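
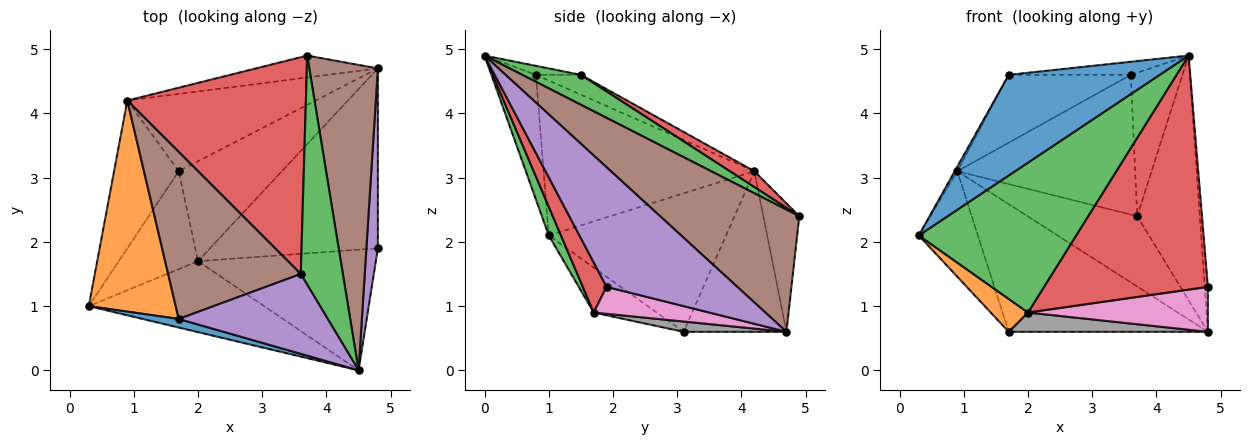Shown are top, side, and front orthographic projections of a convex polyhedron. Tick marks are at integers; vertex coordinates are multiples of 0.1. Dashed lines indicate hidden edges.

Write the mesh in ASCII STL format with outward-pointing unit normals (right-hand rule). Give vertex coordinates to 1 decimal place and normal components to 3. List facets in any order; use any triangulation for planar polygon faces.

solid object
 facet normal -0.867 0.289 -0.405
  outer loop
   vertex 0.9 4.2 3.1
   vertex 1.7 3.1 0.6
   vertex 0.3 1.0 2.1
  endloop
 endfacet
 facet normal -0.474 -0.280 -0.835
  outer loop
   vertex 2.0 1.7 0.9
   vertex 0.3 1.0 2.1
   vertex 1.7 3.1 0.6
  endloop
 endfacet
 facet normal 0.070 -0.902 -0.427
  outer loop
   vertex 2.0 1.7 0.9
   vertex 4.5 0.0 4.9
   vertex 0.3 1.0 2.1
  endloop
 endfacet
 facet normal 0.128 -0.881 -0.455
  outer loop
   vertex 2.0 1.7 0.9
   vertex 4.8 1.9 1.3
   vertex 4.5 0.0 4.9
  endloop
 endfacet
 facet normal 0.995 0.024 0.096
  outer loop
   vertex 4.8 4.7 0.6
   vertex 4.5 0.0 4.9
   vertex 4.8 1.9 1.3
  endloop
 endfacet
 facet normal 0.812 0.365 0.456
  outer loop
   vertex 4.8 4.7 0.6
   vertex 3.7 4.9 2.4
   vertex 4.5 0.0 4.9
  endloop
 endfacet
 facet normal 0.154 -0.240 -0.959
  outer loop
   vertex 4.8 4.7 0.6
   vertex 4.8 1.9 1.3
   vertex 2.0 1.7 0.9
  endloop
 endfacet
 facet normal 0.097 -0.189 -0.977
  outer loop
   vertex 4.8 4.7 0.6
   vertex 2.0 1.7 0.9
   vertex 1.7 3.1 0.6
  endloop
 endfacet
 facet normal -0.299 0.911 -0.284
  outer loop
   vertex 4.8 4.7 0.6
   vertex 0.9 4.2 3.1
   vertex 3.7 4.9 2.4
  endloop
 endfacet
 facet normal -0.404 0.783 -0.474
  outer loop
   vertex 4.8 4.7 0.6
   vertex 1.7 3.1 0.6
   vertex 0.9 4.2 3.1
  endloop
 endfacet
 facet normal -0.282 -0.956 0.081
  outer loop
   vertex 1.7 0.8 4.6
   vertex 0.3 1.0 2.1
   vertex 4.5 0.0 4.9
  endloop
 endfacet
 facet normal -0.872 0.011 0.489
  outer loop
   vertex 1.7 0.8 4.6
   vertex 0.9 4.2 3.1
   vertex 0.3 1.0 2.1
  endloop
 endfacet
 facet normal 0.516 0.455 0.726
  outer loop
   vertex 3.6 1.5 4.6
   vertex 4.5 0.0 4.9
   vertex 3.7 4.9 2.4
  endloop
 endfacet
 facet normal 0.075 0.540 0.838
  outer loop
   vertex 3.6 1.5 4.6
   vertex 3.7 4.9 2.4
   vertex 0.9 4.2 3.1
  endloop
 endfacet
 facet normal -0.059 0.161 0.985
  outer loop
   vertex 3.6 1.5 4.6
   vertex 1.7 0.8 4.6
   vertex 4.5 0.0 4.9
  endloop
 endfacet
 facet normal -0.137 0.373 0.918
  outer loop
   vertex 3.6 1.5 4.6
   vertex 0.9 4.2 3.1
   vertex 1.7 0.8 4.6
  endloop
 endfacet
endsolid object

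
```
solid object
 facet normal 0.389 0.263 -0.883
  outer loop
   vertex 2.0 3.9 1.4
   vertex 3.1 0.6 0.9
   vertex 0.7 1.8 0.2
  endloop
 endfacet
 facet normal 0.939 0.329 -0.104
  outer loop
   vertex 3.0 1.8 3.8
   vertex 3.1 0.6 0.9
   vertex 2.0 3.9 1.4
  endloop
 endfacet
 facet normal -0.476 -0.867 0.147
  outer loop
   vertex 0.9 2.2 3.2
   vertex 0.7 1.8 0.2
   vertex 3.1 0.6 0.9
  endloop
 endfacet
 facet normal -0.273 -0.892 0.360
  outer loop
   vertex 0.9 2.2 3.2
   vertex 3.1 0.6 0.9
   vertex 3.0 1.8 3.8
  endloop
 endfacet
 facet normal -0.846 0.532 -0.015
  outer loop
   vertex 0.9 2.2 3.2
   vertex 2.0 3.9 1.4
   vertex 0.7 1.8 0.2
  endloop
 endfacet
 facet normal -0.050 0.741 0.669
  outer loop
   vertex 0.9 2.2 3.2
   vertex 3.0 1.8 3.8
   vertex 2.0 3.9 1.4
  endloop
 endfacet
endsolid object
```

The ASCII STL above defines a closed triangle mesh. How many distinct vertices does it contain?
5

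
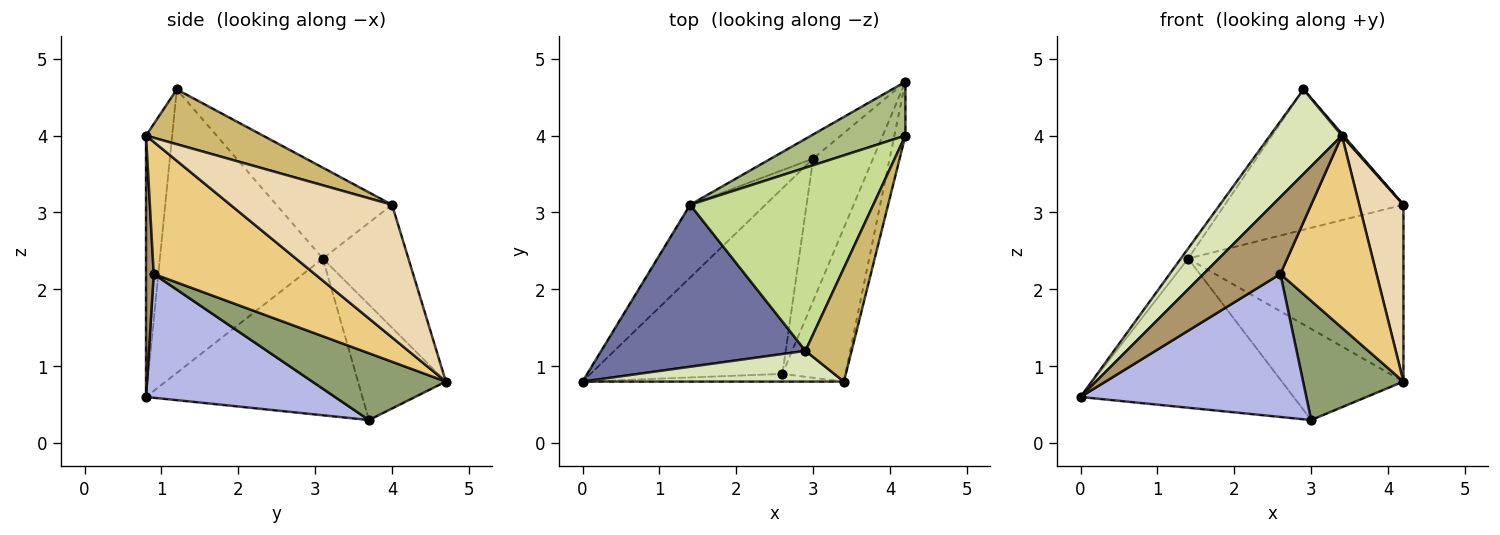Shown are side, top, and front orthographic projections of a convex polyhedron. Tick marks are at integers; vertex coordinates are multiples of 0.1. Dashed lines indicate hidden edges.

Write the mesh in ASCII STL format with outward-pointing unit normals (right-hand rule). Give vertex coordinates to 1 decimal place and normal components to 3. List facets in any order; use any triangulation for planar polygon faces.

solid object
 facet normal -0.811 0.036 0.584
  outer loop
   vertex 1.4 3.1 2.4
   vertex 0.0 0.8 0.6
   vertex 2.9 1.2 4.6
  endloop
 endfacet
 facet normal -0.674 0.664 -0.324
  outer loop
   vertex 1.4 3.1 2.4
   vertex 3.0 3.7 0.3
   vertex 0.0 0.8 0.6
  endloop
 endfacet
 facet normal -0.573 0.792 -0.210
  outer loop
   vertex 1.4 3.1 2.4
   vertex 4.2 4.7 0.8
   vertex 3.0 3.7 0.3
  endloop
 endfacet
 facet normal 0.455 -0.544 -0.705
  outer loop
   vertex 2.6 0.9 2.2
   vertex 0.0 0.8 0.6
   vertex 3.0 3.7 0.3
  endloop
 endfacet
 facet normal 0.650 -0.488 -0.583
  outer loop
   vertex 2.6 0.9 2.2
   vertex 3.0 3.7 0.3
   vertex 4.2 4.7 0.8
  endloop
 endfacet
 facet normal -0.355 0.894 0.272
  outer loop
   vertex 4.2 4.0 3.1
   vertex 4.2 4.7 0.8
   vertex 1.4 3.1 2.4
  endloop
 endfacet
 facet normal -0.367 0.566 0.739
  outer loop
   vertex 4.2 4.0 3.1
   vertex 1.4 3.1 2.4
   vertex 2.9 1.2 4.6
  endloop
 endfacet
 facet normal -0.323 -0.889 0.323
  outer loop
   vertex 3.4 0.8 4.0
   vertex 2.9 1.2 4.6
   vertex 0.0 0.8 0.6
  endloop
 endfacet
 facet normal 0.099 -0.990 -0.099
  outer loop
   vertex 3.4 0.8 4.0
   vertex 0.0 0.8 0.6
   vertex 2.6 0.9 2.2
  endloop
 endfacet
 facet normal 0.765 -0.010 0.644
  outer loop
   vertex 3.4 0.8 4.0
   vertex 4.2 4.0 3.1
   vertex 2.9 1.2 4.6
  endloop
 endfacet
 facet normal 0.794 -0.474 -0.379
  outer loop
   vertex 3.4 0.8 4.0
   vertex 2.6 0.9 2.2
   vertex 4.2 4.7 0.8
  endloop
 endfacet
 facet normal 0.962 -0.263 -0.080
  outer loop
   vertex 3.4 0.8 4.0
   vertex 4.2 4.7 0.8
   vertex 4.2 4.0 3.1
  endloop
 endfacet
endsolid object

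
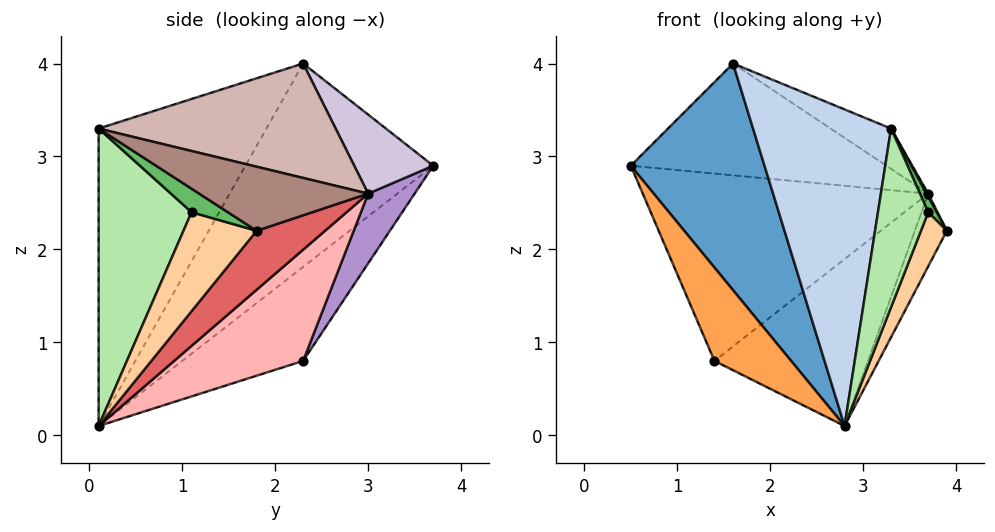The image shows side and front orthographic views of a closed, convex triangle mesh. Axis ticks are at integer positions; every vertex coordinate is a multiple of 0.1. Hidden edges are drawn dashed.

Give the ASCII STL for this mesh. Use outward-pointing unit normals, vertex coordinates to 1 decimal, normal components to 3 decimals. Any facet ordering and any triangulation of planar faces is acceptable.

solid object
 facet normal -0.812 -0.578 0.076
  outer loop
   vertex 1.6 2.3 4.0
   vertex 0.5 3.7 2.9
   vertex 2.8 0.1 0.1
  endloop
 endfacet
 facet normal -0.767 -0.631 0.120
  outer loop
   vertex 1.6 2.3 4.0
   vertex 2.8 0.1 0.1
   vertex 3.3 0.1 3.3
  endloop
 endfacet
 facet normal -0.844 -0.536 -0.005
  outer loop
   vertex 1.4 2.3 0.8
   vertex 2.8 0.1 0.1
   vertex 0.5 3.7 2.9
  endloop
 endfacet
 facet normal 0.920 -0.325 -0.219
  outer loop
   vertex 3.7 1.1 2.4
   vertex 2.8 0.1 0.1
   vertex 3.9 1.8 2.2
  endloop
 endfacet
 facet normal 0.958 -0.223 0.178
  outer loop
   vertex 3.7 1.1 2.4
   vertex 3.9 1.8 2.2
   vertex 3.3 0.1 3.3
  endloop
 endfacet
 facet normal 0.871 -0.471 -0.136
  outer loop
   vertex 3.7 1.1 2.4
   vertex 3.3 0.1 3.3
   vertex 2.8 0.1 0.1
  endloop
 endfacet
 facet normal 0.701 0.328 -0.633
  outer loop
   vertex 3.7 3.0 2.6
   vertex 3.9 1.8 2.2
   vertex 2.8 0.1 0.1
  endloop
 endfacet
 facet normal 0.428 0.510 -0.746
  outer loop
   vertex 3.7 3.0 2.6
   vertex 2.8 0.1 0.1
   vertex 1.4 2.3 0.8
  endloop
 endfacet
 facet normal 0.138 0.850 -0.508
  outer loop
   vertex 3.7 3.0 2.6
   vertex 1.4 2.3 0.8
   vertex 0.5 3.7 2.9
  endloop
 endfacet
 facet normal 0.217 0.703 0.677
  outer loop
   vertex 3.7 3.0 2.6
   vertex 0.5 3.7 2.9
   vertex 1.6 2.3 4.0
  endloop
 endfacet
 facet normal 0.884 -0.009 0.468
  outer loop
   vertex 3.7 3.0 2.6
   vertex 3.3 0.1 3.3
   vertex 3.9 1.8 2.2
  endloop
 endfacet
 facet normal 0.519 0.132 0.845
  outer loop
   vertex 3.7 3.0 2.6
   vertex 1.6 2.3 4.0
   vertex 3.3 0.1 3.3
  endloop
 endfacet
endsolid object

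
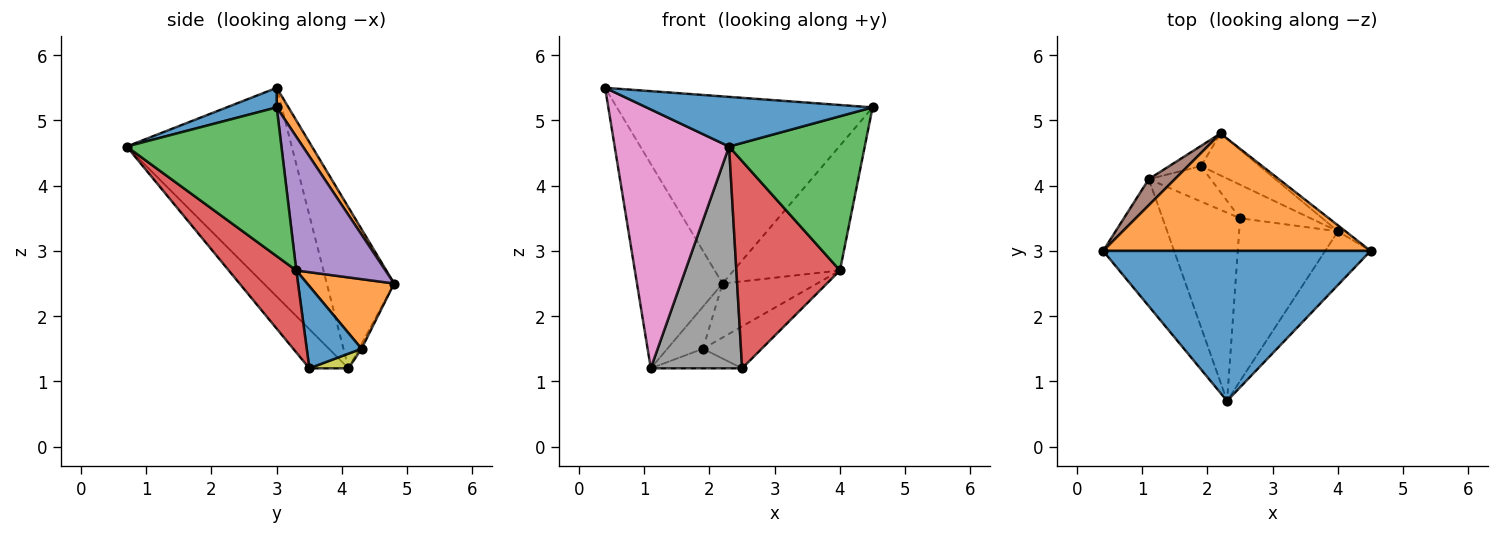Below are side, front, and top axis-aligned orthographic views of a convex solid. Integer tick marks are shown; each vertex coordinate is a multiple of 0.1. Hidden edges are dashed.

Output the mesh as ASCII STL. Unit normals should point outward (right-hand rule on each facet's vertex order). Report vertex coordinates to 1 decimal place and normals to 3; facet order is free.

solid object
 facet normal 0.069 -0.313 0.947
  outer loop
   vertex 2.3 0.7 4.6
   vertex 4.5 3.0 5.2
   vertex 0.4 3.0 5.5
  endloop
 endfacet
 facet normal 0.039 0.846 0.531
  outer loop
   vertex 2.2 4.8 2.5
   vertex 0.4 3.0 5.5
   vertex 4.5 3.0 5.2
  endloop
 endfacet
 facet normal 0.733 -0.643 -0.224
  outer loop
   vertex 4.0 3.3 2.7
   vertex 4.5 3.0 5.2
   vertex 2.3 0.7 4.6
  endloop
 endfacet
 facet normal 0.456 -0.700 -0.550
  outer loop
   vertex 4.0 3.3 2.7
   vertex 2.3 0.7 4.6
   vertex 2.5 3.5 1.2
  endloop
 endfacet
 facet normal 0.642 0.766 -0.037
  outer loop
   vertex 4.0 3.3 2.7
   vertex 2.2 4.8 2.5
   vertex 4.5 3.0 5.2
  endloop
 endfacet
 facet normal -0.615 0.782 0.100
  outer loop
   vertex 1.1 4.1 1.2
   vertex 0.4 3.0 5.5
   vertex 2.2 4.8 2.5
  endloop
 endfacet
 facet normal -0.792 -0.549 -0.269
  outer loop
   vertex 1.1 4.1 1.2
   vertex 2.3 0.7 4.6
   vertex 0.4 3.0 5.5
  endloop
 endfacet
 facet normal -0.311 -0.725 -0.615
  outer loop
   vertex 1.1 4.1 1.2
   vertex 2.5 3.5 1.2
   vertex 2.3 0.7 4.6
  endloop
 endfacet
 facet normal 0.203 0.474 -0.857
  outer loop
   vertex 1.9 4.3 1.5
   vertex 2.5 3.5 1.2
   vertex 1.1 4.1 1.2
  endloop
 endfacet
 facet normal -0.063 0.900 -0.431
  outer loop
   vertex 1.9 4.3 1.5
   vertex 1.1 4.1 1.2
   vertex 2.2 4.8 2.5
  endloop
 endfacet
 facet normal 0.589 0.631 -0.505
  outer loop
   vertex 1.9 4.3 1.5
   vertex 4.0 3.3 2.7
   vertex 2.5 3.5 1.2
  endloop
 endfacet
 facet normal 0.588 0.639 -0.496
  outer loop
   vertex 1.9 4.3 1.5
   vertex 2.2 4.8 2.5
   vertex 4.0 3.3 2.7
  endloop
 endfacet
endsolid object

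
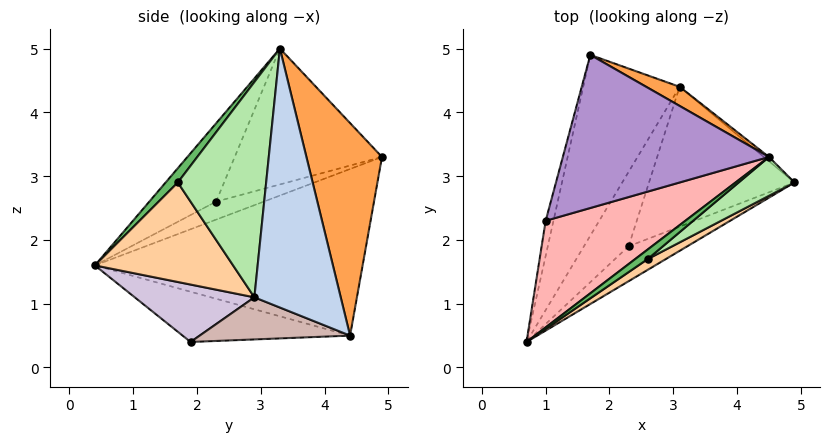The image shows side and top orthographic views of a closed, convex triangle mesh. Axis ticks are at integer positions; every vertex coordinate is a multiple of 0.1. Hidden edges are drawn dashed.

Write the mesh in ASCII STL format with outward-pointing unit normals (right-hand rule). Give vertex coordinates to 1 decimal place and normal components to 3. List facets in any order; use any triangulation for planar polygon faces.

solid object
 facet normal -0.809 0.356 -0.468
  outer loop
   vertex 3.1 4.4 0.5
   vertex 0.7 0.4 1.6
   vertex 1.7 4.9 3.3
  endloop
 endfacet
 facet normal 0.643 0.766 -0.013
  outer loop
   vertex 3.1 4.4 0.5
   vertex 4.5 3.3 5.0
   vertex 4.9 2.9 1.1
  endloop
 endfacet
 facet normal 0.461 0.884 0.073
  outer loop
   vertex 3.1 4.4 0.5
   vertex 1.7 4.9 3.3
   vertex 4.5 3.3 5.0
  endloop
 endfacet
 facet normal 0.517 -0.851 0.094
  outer loop
   vertex 2.6 1.7 2.9
   vertex 0.7 0.4 1.6
   vertex 4.9 2.9 1.1
  endloop
 endfacet
 facet normal 0.372 -0.869 0.326
  outer loop
   vertex 2.6 1.7 2.9
   vertex 4.5 3.3 5.0
   vertex 0.7 0.4 1.6
  endloop
 endfacet
 facet normal 0.542 -0.828 0.141
  outer loop
   vertex 2.6 1.7 2.9
   vertex 4.9 2.9 1.1
   vertex 4.5 3.3 5.0
  endloop
 endfacet
 facet normal -0.865 0.334 -0.375
  outer loop
   vertex 1.0 2.3 2.6
   vertex 1.7 4.9 3.3
   vertex 0.7 0.4 1.6
  endloop
 endfacet
 facet normal -0.457 -0.357 0.815
  outer loop
   vertex 1.0 2.3 2.6
   vertex 0.7 0.4 1.6
   vertex 4.5 3.3 5.0
  endloop
 endfacet
 facet normal -0.549 -0.076 0.832
  outer loop
   vertex 1.0 2.3 2.6
   vertex 4.5 3.3 5.0
   vertex 1.7 4.9 3.3
  endloop
 endfacet
 facet normal 0.423 -0.797 -0.432
  outer loop
   vertex 2.3 1.9 0.4
   vertex 4.9 2.9 1.1
   vertex 0.7 0.4 1.6
  endloop
 endfacet
 facet normal -0.722 0.257 -0.642
  outer loop
   vertex 2.3 1.9 0.4
   vertex 0.7 0.4 1.6
   vertex 3.1 4.4 0.5
  endloop
 endfacet
 facet normal 0.278 -0.050 -0.959
  outer loop
   vertex 2.3 1.9 0.4
   vertex 3.1 4.4 0.5
   vertex 4.9 2.9 1.1
  endloop
 endfacet
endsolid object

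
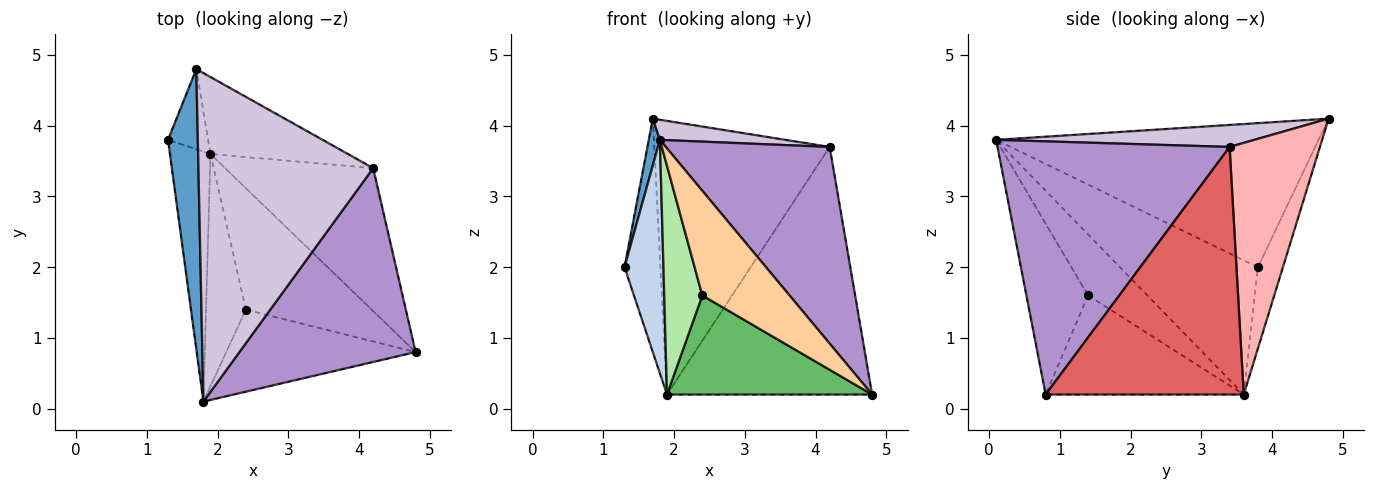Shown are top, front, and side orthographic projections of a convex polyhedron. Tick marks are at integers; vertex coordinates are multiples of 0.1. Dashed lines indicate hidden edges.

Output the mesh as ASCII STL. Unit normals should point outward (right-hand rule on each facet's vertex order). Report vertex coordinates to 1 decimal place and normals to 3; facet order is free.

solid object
 facet normal -0.979 -0.034 0.202
  outer loop
   vertex 1.7 4.8 4.1
   vertex 1.3 3.8 2.0
   vertex 1.8 0.1 3.8
  endloop
 endfacet
 facet normal -0.924 -0.261 -0.279
  outer loop
   vertex 1.9 3.6 0.2
   vertex 1.8 0.1 3.8
   vertex 1.3 3.8 2.0
  endloop
 endfacet
 facet normal -0.550 0.790 -0.271
  outer loop
   vertex 1.9 3.6 0.2
   vertex 1.3 3.8 2.0
   vertex 1.7 4.8 4.1
  endloop
 endfacet
 facet normal -0.486 -0.688 -0.539
  outer loop
   vertex 2.4 1.4 1.6
   vertex 4.8 0.8 0.2
   vertex 1.8 0.1 3.8
  endloop
 endfacet
 facet normal -0.521 -0.539 -0.662
  outer loop
   vertex 2.4 1.4 1.6
   vertex 1.9 3.6 0.2
   vertex 4.8 0.8 0.2
  endloop
 endfacet
 facet normal -0.738 -0.474 -0.481
  outer loop
   vertex 2.4 1.4 1.6
   vertex 1.8 0.1 3.8
   vertex 1.9 3.6 0.2
  endloop
 endfacet
 facet normal 0.641 0.664 -0.384
  outer loop
   vertex 4.2 3.4 3.7
   vertex 4.8 0.8 0.2
   vertex 1.9 3.6 0.2
  endloop
 endfacet
 facet normal 0.444 0.862 -0.243
  outer loop
   vertex 4.2 3.4 3.7
   vertex 1.9 3.6 0.2
   vertex 1.7 4.8 4.1
  endloop
 endfacet
 facet normal 0.710 -0.501 0.494
  outer loop
   vertex 4.2 3.4 3.7
   vertex 1.8 0.1 3.8
   vertex 4.8 0.8 0.2
  endloop
 endfacet
 facet normal 0.125 -0.061 0.990
  outer loop
   vertex 4.2 3.4 3.7
   vertex 1.7 4.8 4.1
   vertex 1.8 0.1 3.8
  endloop
 endfacet
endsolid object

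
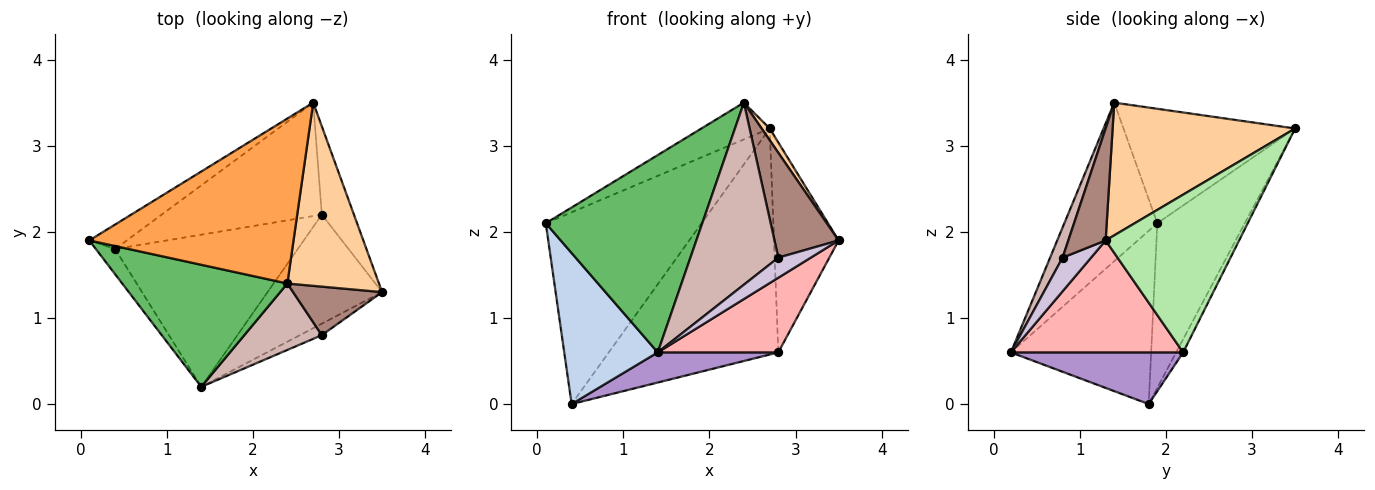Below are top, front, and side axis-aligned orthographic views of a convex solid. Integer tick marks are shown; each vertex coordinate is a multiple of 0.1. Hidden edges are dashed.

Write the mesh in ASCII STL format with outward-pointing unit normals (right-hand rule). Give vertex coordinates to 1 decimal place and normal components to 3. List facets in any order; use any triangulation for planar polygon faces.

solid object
 facet normal -0.486 0.867 -0.111
  outer loop
   vertex 0.4 1.8 0.0
   vertex 0.1 1.9 2.1
   vertex 2.7 3.5 3.2
  endloop
 endfacet
 facet normal -0.829 -0.552 -0.092
  outer loop
   vertex 1.4 0.2 0.6
   vertex 0.1 1.9 2.1
   vertex 0.4 1.8 0.0
  endloop
 endfacet
 facet normal -0.480 0.191 0.856
  outer loop
   vertex 2.4 1.4 3.5
   vertex 2.7 3.5 3.2
   vertex 0.1 1.9 2.1
  endloop
 endfacet
 facet normal 0.822 -0.036 0.568
  outer loop
   vertex 2.4 1.4 3.5
   vertex 3.5 1.3 1.9
   vertex 2.7 3.5 3.2
  endloop
 endfacet
 facet normal -0.451 -0.759 0.470
  outer loop
   vertex 2.4 1.4 3.5
   vertex 0.1 1.9 2.1
   vertex 1.4 0.2 0.6
  endloop
 endfacet
 facet normal 0.885 0.428 -0.180
  outer loop
   vertex 2.8 2.2 0.6
   vertex 2.7 3.5 3.2
   vertex 3.5 1.3 1.9
  endloop
 endfacet
 facet normal -0.037 0.893 -0.448
  outer loop
   vertex 2.8 2.2 0.6
   vertex 0.4 1.8 0.0
   vertex 2.7 3.5 3.2
  endloop
 endfacet
 facet normal 0.628 -0.440 -0.642
  outer loop
   vertex 2.8 2.2 0.6
   vertex 3.5 1.3 1.9
   vertex 1.4 0.2 0.6
  endloop
 endfacet
 facet normal 0.268 -0.187 -0.945
  outer loop
   vertex 2.8 2.2 0.6
   vertex 1.4 0.2 0.6
   vertex 0.4 1.8 0.0
  endloop
 endfacet
 facet normal 0.606 -0.691 -0.395
  outer loop
   vertex 2.8 0.8 1.7
   vertex 1.4 0.2 0.6
   vertex 3.5 1.3 1.9
  endloop
 endfacet
 facet normal 0.467 -0.802 0.371
  outer loop
   vertex 2.8 0.8 1.7
   vertex 3.5 1.3 1.9
   vertex 2.4 1.4 3.5
  endloop
 endfacet
 facet normal 0.132 -0.931 0.340
  outer loop
   vertex 2.8 0.8 1.7
   vertex 2.4 1.4 3.5
   vertex 1.4 0.2 0.6
  endloop
 endfacet
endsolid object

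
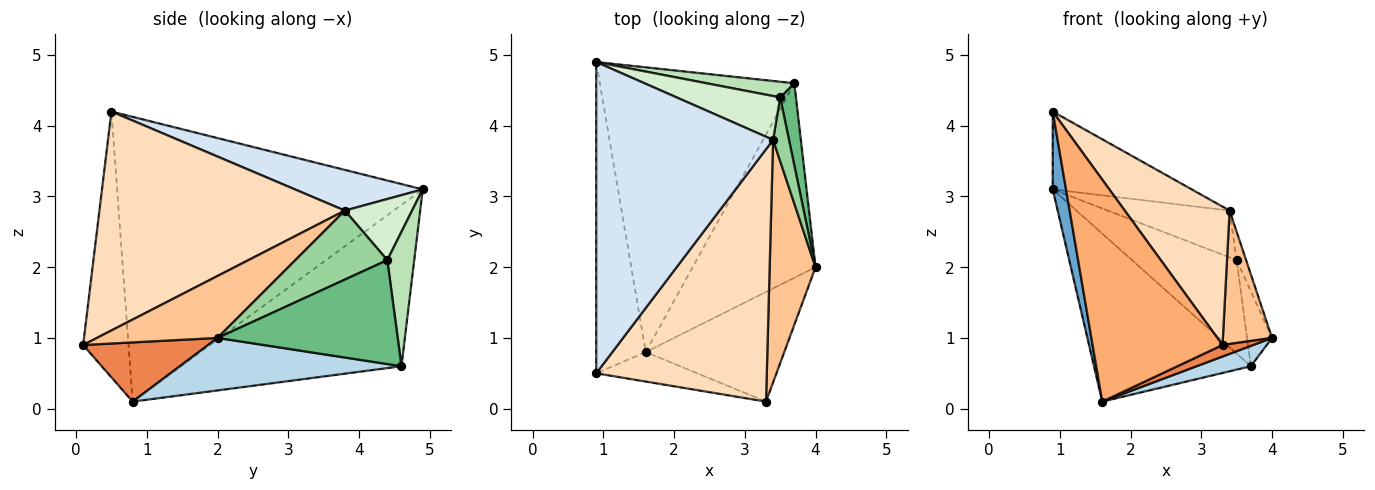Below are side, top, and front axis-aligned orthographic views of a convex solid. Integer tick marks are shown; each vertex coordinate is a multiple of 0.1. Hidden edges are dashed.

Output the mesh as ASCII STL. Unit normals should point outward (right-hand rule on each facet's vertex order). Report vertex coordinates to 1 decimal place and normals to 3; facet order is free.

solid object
 facet normal -0.984 -0.043 -0.171
  outer loop
   vertex 1.6 0.8 0.1
   vertex 0.9 0.5 4.2
   vertex 0.9 4.9 3.1
  endloop
 endfacet
 facet normal -0.581 0.413 -0.701
  outer loop
   vertex 3.7 4.6 0.6
   vertex 1.6 0.8 0.1
   vertex 0.9 4.9 3.1
  endloop
 endfacet
 facet normal 0.391 -0.096 -0.915
  outer loop
   vertex 3.7 4.6 0.6
   vertex 4.0 2.0 1.0
   vertex 1.6 0.8 0.1
  endloop
 endfacet
 facet normal 0.218 0.237 0.947
  outer loop
   vertex 3.4 3.8 2.8
   vertex 0.9 4.9 3.1
   vertex 0.9 0.5 4.2
  endloop
 endfacet
 facet normal 0.391 -0.096 -0.915
  outer loop
   vertex 3.3 0.1 0.9
   vertex 1.6 0.8 0.1
   vertex 4.0 2.0 1.0
  endloop
 endfacet
 facet normal -0.327 -0.937 -0.124
  outer loop
   vertex 3.3 0.1 0.9
   vertex 0.9 0.5 4.2
   vertex 1.6 0.8 0.1
  endloop
 endfacet
 facet normal 0.764 -0.311 0.566
  outer loop
   vertex 3.3 0.1 0.9
   vertex 4.0 2.0 1.0
   vertex 3.4 3.8 2.8
  endloop
 endfacet
 facet normal 0.748 -0.319 0.582
  outer loop
   vertex 3.3 0.1 0.9
   vertex 3.4 3.8 2.8
   vertex 0.9 0.5 4.2
  endloop
 endfacet
 facet normal 0.979 0.136 0.149
  outer loop
   vertex 3.5 4.4 2.1
   vertex 4.0 2.0 1.0
   vertex 3.7 4.6 0.6
  endloop
 endfacet
 facet normal 0.970 0.099 0.224
  outer loop
   vertex 3.5 4.4 2.1
   vertex 3.4 3.8 2.8
   vertex 4.0 2.0 1.0
  endloop
 endfacet
 facet normal 0.245 0.956 0.160
  outer loop
   vertex 3.5 4.4 2.1
   vertex 3.7 4.6 0.6
   vertex 0.9 4.9 3.1
  endloop
 endfacet
 facet normal 0.374 0.677 0.634
  outer loop
   vertex 3.5 4.4 2.1
   vertex 0.9 4.9 3.1
   vertex 3.4 3.8 2.8
  endloop
 endfacet
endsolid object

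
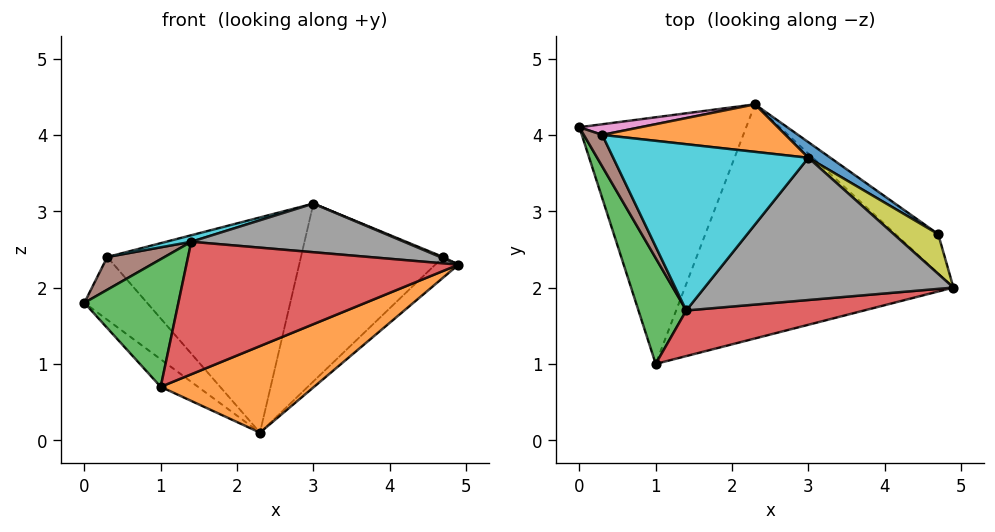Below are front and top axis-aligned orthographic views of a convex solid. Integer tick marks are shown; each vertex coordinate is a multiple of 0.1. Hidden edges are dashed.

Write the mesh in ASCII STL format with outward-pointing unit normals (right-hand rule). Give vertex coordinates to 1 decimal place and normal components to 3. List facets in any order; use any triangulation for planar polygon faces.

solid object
 facet normal -0.600 0.089 -0.795
  outer loop
   vertex 2.3 4.4 0.1
   vertex 1.0 1.0 0.7
   vertex 0.0 4.1 1.8
  endloop
 endfacet
 facet normal 0.428 -0.313 -0.848
  outer loop
   vertex 2.3 4.4 0.1
   vertex 4.9 2.0 2.3
   vertex 1.0 1.0 0.7
  endloop
 endfacet
 facet normal -0.860 -0.393 0.326
  outer loop
   vertex 1.4 1.7 2.6
   vertex 0.0 4.1 1.8
   vertex 1.0 1.0 0.7
  endloop
 endfacet
 facet normal 0.108 -0.940 0.324
  outer loop
   vertex 1.4 1.7 2.6
   vertex 1.0 1.0 0.7
   vertex 4.9 2.0 2.3
  endloop
 endfacet
 facet normal 0.762 0.300 -0.574
  outer loop
   vertex 4.7 2.7 2.4
   vertex 4.9 2.0 2.3
   vertex 2.3 4.4 0.1
  endloop
 endfacet
 facet normal -0.852 -0.376 0.363
  outer loop
   vertex 0.3 4.0 2.4
   vertex 0.0 4.1 1.8
   vertex 1.4 1.7 2.6
  endloop
 endfacet
 facet normal -0.005 0.986 0.167
  outer loop
   vertex 0.3 4.0 2.4
   vertex 2.3 4.4 0.1
   vertex 0.0 4.1 1.8
  endloop
 endfacet
 facet normal 0.108 -0.322 0.941
  outer loop
   vertex 3.0 3.7 3.1
   vertex 1.4 1.7 2.6
   vertex 4.9 2.0 2.3
  endloop
 endfacet
 facet normal 0.366 -0.028 0.930
  outer loop
   vertex 3.0 3.7 3.1
   vertex 4.9 2.0 2.3
   vertex 4.7 2.7 2.4
  endloop
 endfacet
 facet normal -0.255 -0.038 0.966
  outer loop
   vertex 3.0 3.7 3.1
   vertex 0.3 4.0 2.4
   vertex 1.4 1.7 2.6
  endloop
 endfacet
 facet normal 0.528 0.846 0.074
  outer loop
   vertex 3.0 3.7 3.1
   vertex 4.7 2.7 2.4
   vertex 2.3 4.4 0.1
  endloop
 endfacet
 facet normal 0.053 0.975 0.215
  outer loop
   vertex 3.0 3.7 3.1
   vertex 2.3 4.4 0.1
   vertex 0.3 4.0 2.4
  endloop
 endfacet
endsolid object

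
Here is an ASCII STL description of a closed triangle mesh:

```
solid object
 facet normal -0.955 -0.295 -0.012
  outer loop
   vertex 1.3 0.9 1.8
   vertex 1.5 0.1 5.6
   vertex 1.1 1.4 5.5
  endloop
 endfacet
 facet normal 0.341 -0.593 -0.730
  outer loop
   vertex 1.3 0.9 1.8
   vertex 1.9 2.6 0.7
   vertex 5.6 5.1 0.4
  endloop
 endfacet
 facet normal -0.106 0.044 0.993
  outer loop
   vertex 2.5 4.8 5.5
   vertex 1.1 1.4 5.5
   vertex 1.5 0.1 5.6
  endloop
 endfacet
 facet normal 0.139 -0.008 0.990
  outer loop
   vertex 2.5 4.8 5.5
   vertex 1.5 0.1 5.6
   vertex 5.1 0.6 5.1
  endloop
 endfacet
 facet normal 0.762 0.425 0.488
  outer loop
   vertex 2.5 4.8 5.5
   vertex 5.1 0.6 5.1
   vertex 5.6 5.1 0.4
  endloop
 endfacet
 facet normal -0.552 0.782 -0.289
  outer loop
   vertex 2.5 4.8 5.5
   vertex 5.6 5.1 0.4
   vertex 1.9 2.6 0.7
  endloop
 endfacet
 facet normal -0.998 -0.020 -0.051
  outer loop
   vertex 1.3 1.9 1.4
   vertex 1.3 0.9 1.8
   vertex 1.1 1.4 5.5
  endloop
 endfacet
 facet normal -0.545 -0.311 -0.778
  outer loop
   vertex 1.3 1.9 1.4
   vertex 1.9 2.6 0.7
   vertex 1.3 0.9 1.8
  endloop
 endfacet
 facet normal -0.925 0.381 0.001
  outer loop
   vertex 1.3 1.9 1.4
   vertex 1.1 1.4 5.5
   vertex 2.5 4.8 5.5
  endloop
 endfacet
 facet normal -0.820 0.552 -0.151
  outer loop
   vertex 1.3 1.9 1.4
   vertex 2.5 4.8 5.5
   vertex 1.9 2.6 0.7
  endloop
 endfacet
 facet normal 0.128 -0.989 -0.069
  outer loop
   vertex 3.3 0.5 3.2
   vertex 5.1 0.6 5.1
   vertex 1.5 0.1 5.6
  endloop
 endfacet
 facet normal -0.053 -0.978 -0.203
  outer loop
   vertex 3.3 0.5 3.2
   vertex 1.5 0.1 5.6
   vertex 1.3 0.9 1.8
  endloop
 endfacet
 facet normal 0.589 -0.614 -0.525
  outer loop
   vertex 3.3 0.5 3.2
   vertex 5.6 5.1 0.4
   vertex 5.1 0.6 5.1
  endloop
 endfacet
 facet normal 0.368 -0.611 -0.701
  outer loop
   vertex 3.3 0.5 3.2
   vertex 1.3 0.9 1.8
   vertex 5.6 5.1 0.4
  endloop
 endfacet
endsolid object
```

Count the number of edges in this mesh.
21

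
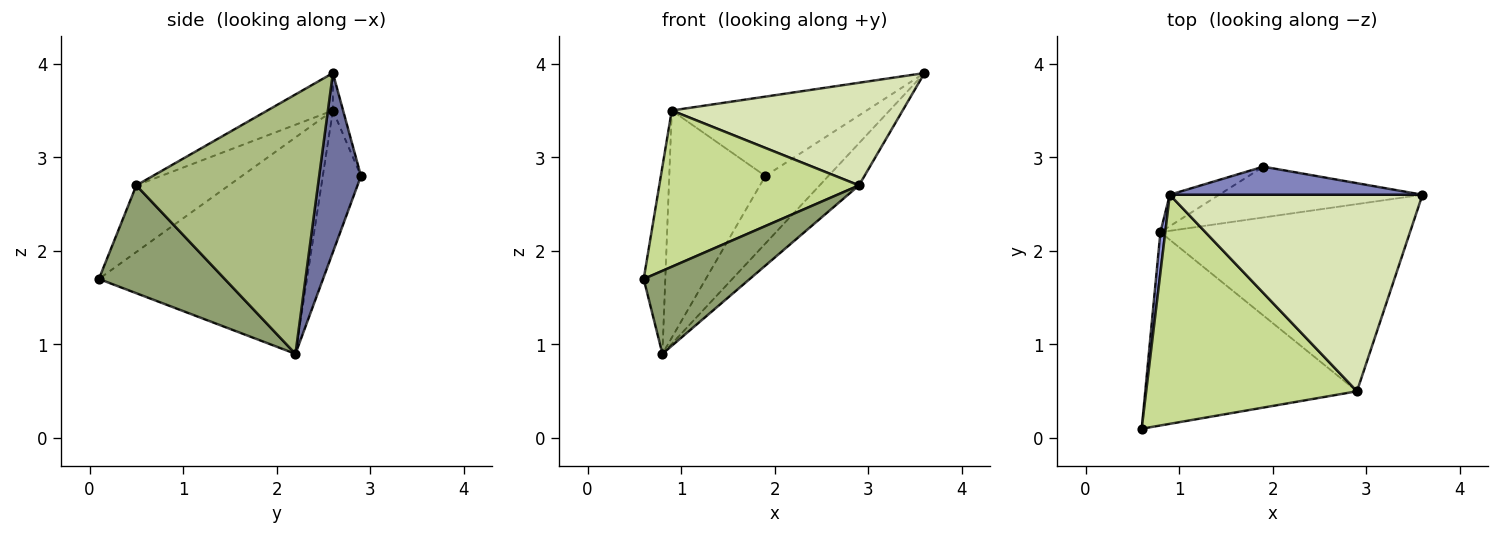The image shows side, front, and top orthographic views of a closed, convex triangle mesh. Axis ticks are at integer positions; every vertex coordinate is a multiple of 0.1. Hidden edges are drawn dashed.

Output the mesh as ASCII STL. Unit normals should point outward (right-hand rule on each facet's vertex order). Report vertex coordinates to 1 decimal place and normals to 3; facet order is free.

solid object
 facet normal 0.468 0.706 -0.531
  outer loop
   vertex 1.9 2.9 2.8
   vertex 3.6 2.6 3.9
   vertex 0.8 2.2 0.9
  endloop
 endfacet
 facet normal -0.049 0.942 0.333
  outer loop
   vertex 0.9 2.6 3.5
   vertex 3.6 2.6 3.9
   vertex 1.9 2.9 2.8
  endloop
 endfacet
 facet normal -0.994 0.103 0.022
  outer loop
   vertex 0.9 2.6 3.5
   vertex 0.8 2.2 0.9
   vertex 0.6 0.1 1.7
  endloop
 endfacet
 facet normal -0.366 0.922 -0.128
  outer loop
   vertex 0.9 2.6 3.5
   vertex 1.9 2.9 2.8
   vertex 0.8 2.2 0.9
  endloop
 endfacet
 facet normal 0.424 -0.357 -0.832
  outer loop
   vertex 2.9 0.5 2.7
   vertex 0.6 0.1 1.7
   vertex 0.8 2.2 0.9
  endloop
 endfacet
 facet normal 0.712 0.154 -0.685
  outer loop
   vertex 2.9 0.5 2.7
   vertex 0.8 2.2 0.9
   vertex 3.6 2.6 3.9
  endloop
 endfacet
 facet normal -0.253 -0.545 0.799
  outer loop
   vertex 2.9 0.5 2.7
   vertex 0.9 2.6 3.5
   vertex 0.6 0.1 1.7
  endloop
 endfacet
 facet normal -0.130 -0.459 0.879
  outer loop
   vertex 2.9 0.5 2.7
   vertex 3.6 2.6 3.9
   vertex 0.9 2.6 3.5
  endloop
 endfacet
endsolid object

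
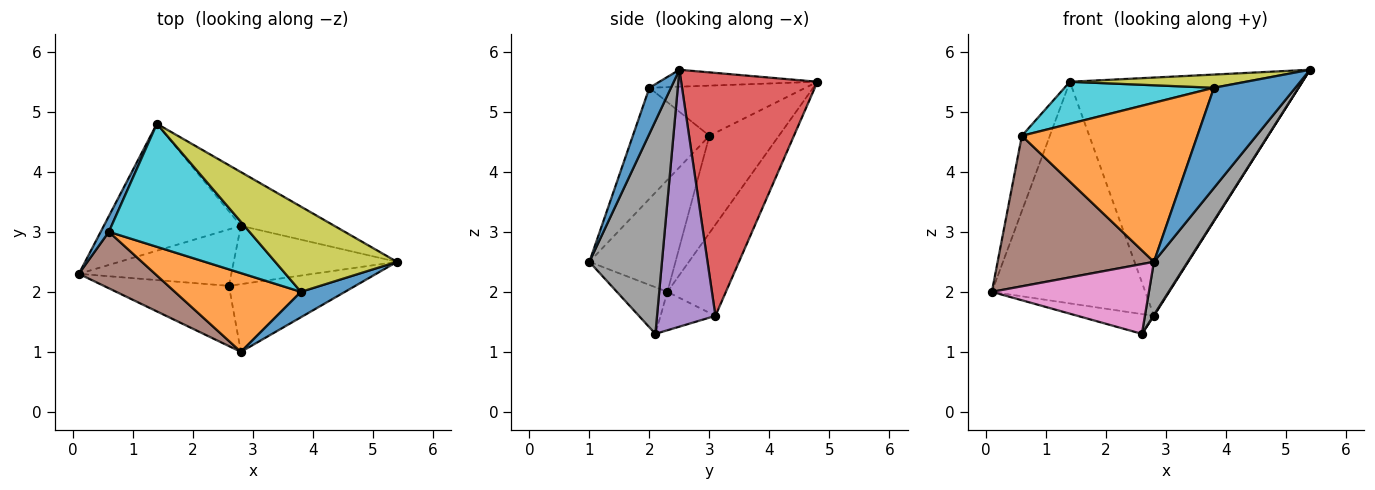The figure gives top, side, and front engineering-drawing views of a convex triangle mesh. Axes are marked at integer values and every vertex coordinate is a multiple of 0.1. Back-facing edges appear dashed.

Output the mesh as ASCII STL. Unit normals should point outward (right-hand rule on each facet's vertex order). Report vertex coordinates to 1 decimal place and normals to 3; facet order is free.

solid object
 facet normal -0.925 0.372 0.078
  outer loop
   vertex 0.6 3.0 4.6
   vertex 1.4 4.8 5.5
   vertex 0.1 2.3 2.0
  endloop
 endfacet
 facet normal -0.314 0.824 -0.472
  outer loop
   vertex 2.8 3.1 1.6
   vertex 0.1 2.3 2.0
   vertex 1.4 4.8 5.5
  endloop
 endfacet
 facet normal -0.231 0.322 -0.918
  outer loop
   vertex 2.8 3.1 1.6
   vertex 2.6 2.1 1.3
   vertex 0.1 2.3 2.0
  endloop
 endfacet
 facet normal 0.496 0.847 -0.191
  outer loop
   vertex 2.8 3.1 1.6
   vertex 1.4 4.8 5.5
   vertex 5.4 2.5 5.7
  endloop
 endfacet
 facet normal 0.844 -0.008 -0.536
  outer loop
   vertex 2.8 3.1 1.6
   vertex 5.4 2.5 5.7
   vertex 2.6 2.1 1.3
  endloop
 endfacet
 facet normal -0.458 -0.832 0.312
  outer loop
   vertex 2.8 1.0 2.5
   vertex 0.6 3.0 4.6
   vertex 0.1 2.3 2.0
  endloop
 endfacet
 facet normal -0.237 -0.736 -0.635
  outer loop
   vertex 2.8 1.0 2.5
   vertex 0.1 2.3 2.0
   vertex 2.6 2.1 1.3
  endloop
 endfacet
 facet normal 0.798 -0.372 -0.474
  outer loop
   vertex 2.8 1.0 2.5
   vertex 2.6 2.1 1.3
   vertex 5.4 2.5 5.7
  endloop
 endfacet
 facet normal -0.136 -0.152 0.979
  outer loop
   vertex 3.8 2.0 5.4
   vertex 5.4 2.5 5.7
   vertex 1.4 4.8 5.5
  endloop
 endfacet
 facet normal -0.320 -0.306 0.897
  outer loop
   vertex 3.8 2.0 5.4
   vertex 1.4 4.8 5.5
   vertex 0.6 3.0 4.6
  endloop
 endfacet
 facet normal 0.249 -0.939 0.238
  outer loop
   vertex 3.8 2.0 5.4
   vertex 2.8 1.0 2.5
   vertex 5.4 2.5 5.7
  endloop
 endfacet
 facet normal -0.364 -0.835 0.413
  outer loop
   vertex 3.8 2.0 5.4
   vertex 0.6 3.0 4.6
   vertex 2.8 1.0 2.5
  endloop
 endfacet
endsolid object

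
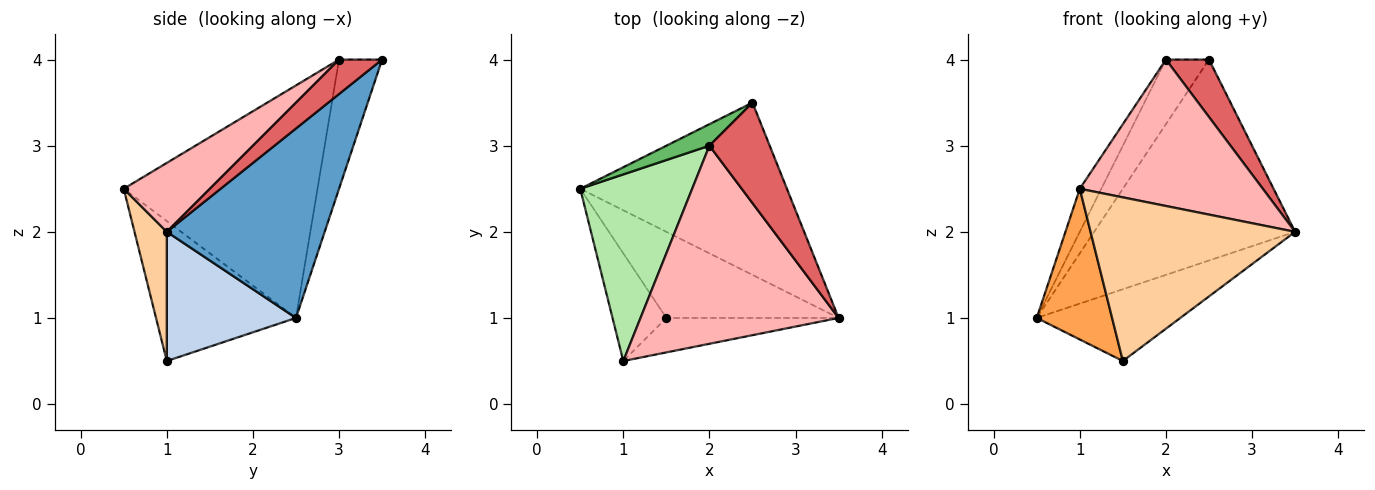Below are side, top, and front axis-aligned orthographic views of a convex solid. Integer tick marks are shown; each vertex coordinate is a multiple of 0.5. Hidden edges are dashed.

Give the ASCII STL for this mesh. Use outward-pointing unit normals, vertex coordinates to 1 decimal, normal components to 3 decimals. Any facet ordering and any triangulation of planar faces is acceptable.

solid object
 facet normal 0.512 0.652 -0.559
  outer loop
   vertex 2.5 3.5 4.0
   vertex 3.5 1.0 2.0
   vertex 0.5 2.5 1.0
  endloop
 endfacet
 facet normal 0.499 0.555 -0.666
  outer loop
   vertex 1.5 1.0 0.5
   vertex 0.5 2.5 1.0
   vertex 3.5 1.0 2.0
  endloop
 endfacet
 facet normal -0.834 -0.449 -0.321
  outer loop
   vertex 1.5 1.0 0.5
   vertex 1.0 0.5 2.5
   vertex 0.5 2.5 1.0
  endloop
 endfacet
 facet normal 0.153 -0.967 -0.204
  outer loop
   vertex 1.5 1.0 0.5
   vertex 3.5 1.0 2.0
   vertex 1.0 0.5 2.5
  endloop
 endfacet
 facet normal -0.688 0.688 0.229
  outer loop
   vertex 2.0 3.0 4.0
   vertex 2.5 3.5 4.0
   vertex 0.5 2.5 1.0
  endloop
 endfacet
 facet normal -0.897 0.100 0.432
  outer loop
   vertex 2.0 3.0 4.0
   vertex 0.5 2.5 1.0
   vertex 1.0 0.5 2.5
  endloop
 endfacet
 facet normal 0.444 -0.444 0.778
  outer loop
   vertex 2.0 3.0 4.0
   vertex 3.5 1.0 2.0
   vertex 2.5 3.5 4.0
  endloop
 endfacet
 facet normal 0.269 -0.572 0.774
  outer loop
   vertex 2.0 3.0 4.0
   vertex 1.0 0.5 2.5
   vertex 3.5 1.0 2.0
  endloop
 endfacet
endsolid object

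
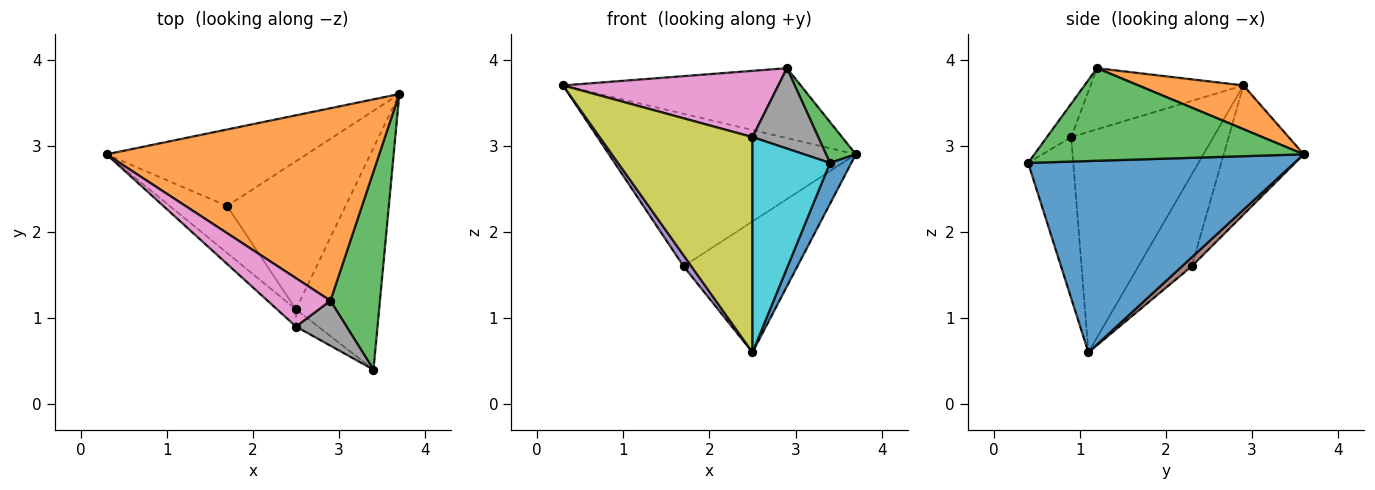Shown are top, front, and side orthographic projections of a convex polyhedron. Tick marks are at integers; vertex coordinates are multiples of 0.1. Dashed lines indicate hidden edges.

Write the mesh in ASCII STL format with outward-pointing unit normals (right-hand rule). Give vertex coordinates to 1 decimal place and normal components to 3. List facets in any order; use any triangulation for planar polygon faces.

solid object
 facet normal 0.915 -0.073 -0.398
  outer loop
   vertex 2.5 1.1 0.6
   vertex 3.7 3.6 2.9
   vertex 3.4 0.4 2.8
  endloop
 endfacet
 facet normal 0.149 0.338 0.929
  outer loop
   vertex 2.9 1.2 3.9
   vertex 3.7 3.6 2.9
   vertex 0.3 2.9 3.7
  endloop
 endfacet
 facet normal 0.878 -0.097 0.469
  outer loop
   vertex 2.9 1.2 3.9
   vertex 3.4 0.4 2.8
   vertex 3.7 3.6 2.9
  endloop
 endfacet
 facet normal -0.278 0.859 -0.431
  outer loop
   vertex 1.7 2.3 1.6
   vertex 0.3 2.9 3.7
   vertex 3.7 3.6 2.9
  endloop
 endfacet
 facet normal -0.842 -0.123 -0.526
  outer loop
   vertex 1.7 2.3 1.6
   vertex 2.5 1.1 0.6
   vertex 0.3 2.9 3.7
  endloop
 endfacet
 facet normal 0.057 0.661 -0.748
  outer loop
   vertex 1.7 2.3 1.6
   vertex 3.7 3.6 2.9
   vertex 2.5 1.1 0.6
  endloop
 endfacet
 facet normal -0.497 -0.701 0.511
  outer loop
   vertex 2.5 0.9 3.1
   vertex 2.9 1.2 3.9
   vertex 0.3 2.9 3.7
  endloop
 endfacet
 facet normal -0.307 -0.831 0.465
  outer loop
   vertex 2.5 0.9 3.1
   vertex 3.4 0.4 2.8
   vertex 2.9 1.2 3.9
  endloop
 endfacet
 facet normal -0.680 -0.731 -0.058
  outer loop
   vertex 2.5 0.9 3.1
   vertex 0.3 2.9 3.7
   vertex 2.5 1.1 0.6
  endloop
 endfacet
 facet normal -0.502 -0.862 -0.069
  outer loop
   vertex 2.5 0.9 3.1
   vertex 2.5 1.1 0.6
   vertex 3.4 0.4 2.8
  endloop
 endfacet
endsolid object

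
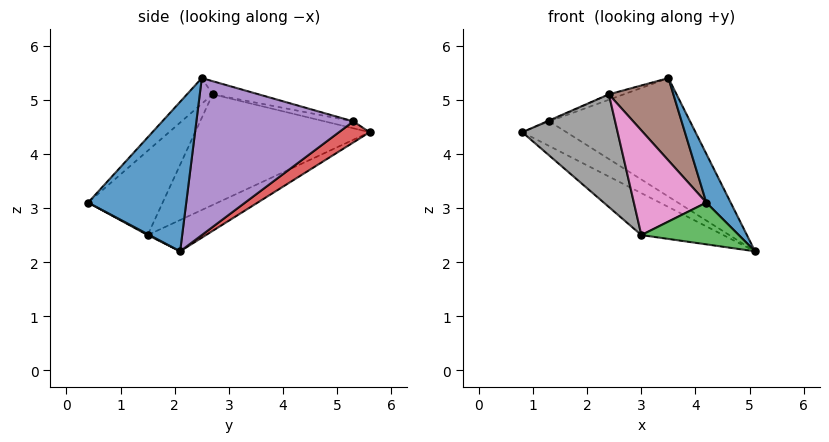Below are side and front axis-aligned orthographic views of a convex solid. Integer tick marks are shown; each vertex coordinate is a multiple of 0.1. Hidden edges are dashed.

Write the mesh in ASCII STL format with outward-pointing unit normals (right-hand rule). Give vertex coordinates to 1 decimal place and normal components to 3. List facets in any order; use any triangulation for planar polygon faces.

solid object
 facet normal 0.863 -0.214 0.458
  outer loop
   vertex 3.5 2.5 5.4
   vertex 4.2 0.4 3.1
   vertex 5.1 2.1 2.2
  endloop
 endfacet
 facet normal -0.221 0.310 -0.925
  outer loop
   vertex 3.0 1.5 2.5
   vertex 0.8 5.6 4.4
   vertex 5.1 2.1 2.2
  endloop
 endfacet
 facet normal 0.009 -0.471 -0.882
  outer loop
   vertex 3.0 1.5 2.5
   vertex 5.1 2.1 2.2
   vertex 4.2 0.4 3.1
  endloop
 endfacet
 facet normal 0.560 0.807 -0.189
  outer loop
   vertex 1.3 5.3 4.6
   vertex 5.1 2.1 2.2
   vertex 0.8 5.6 4.4
  endloop
 endfacet
 facet normal 0.715 0.641 0.277
  outer loop
   vertex 1.3 5.3 4.6
   vertex 3.5 2.5 5.4
   vertex 5.1 2.1 2.2
  endloop
 endfacet
 facet normal -0.298 -0.748 0.593
  outer loop
   vertex 2.4 2.7 5.1
   vertex 4.2 0.4 3.1
   vertex 3.5 2.5 5.4
  endloop
 endfacet
 facet normal -0.708 -0.689 0.154
  outer loop
   vertex 2.4 2.7 5.1
   vertex 3.0 1.5 2.5
   vertex 4.2 0.4 3.1
  endloop
 endfacet
 facet normal -0.877 -0.480 0.019
  outer loop
   vertex 2.4 2.7 5.1
   vertex 0.8 5.6 4.4
   vertex 3.0 1.5 2.5
  endloop
 endfacet
 facet normal -0.356 0.029 0.934
  outer loop
   vertex 2.4 2.7 5.1
   vertex 1.3 5.3 4.6
   vertex 0.8 5.6 4.4
  endloop
 endfacet
 facet normal -0.249 0.080 0.965
  outer loop
   vertex 2.4 2.7 5.1
   vertex 3.5 2.5 5.4
   vertex 1.3 5.3 4.6
  endloop
 endfacet
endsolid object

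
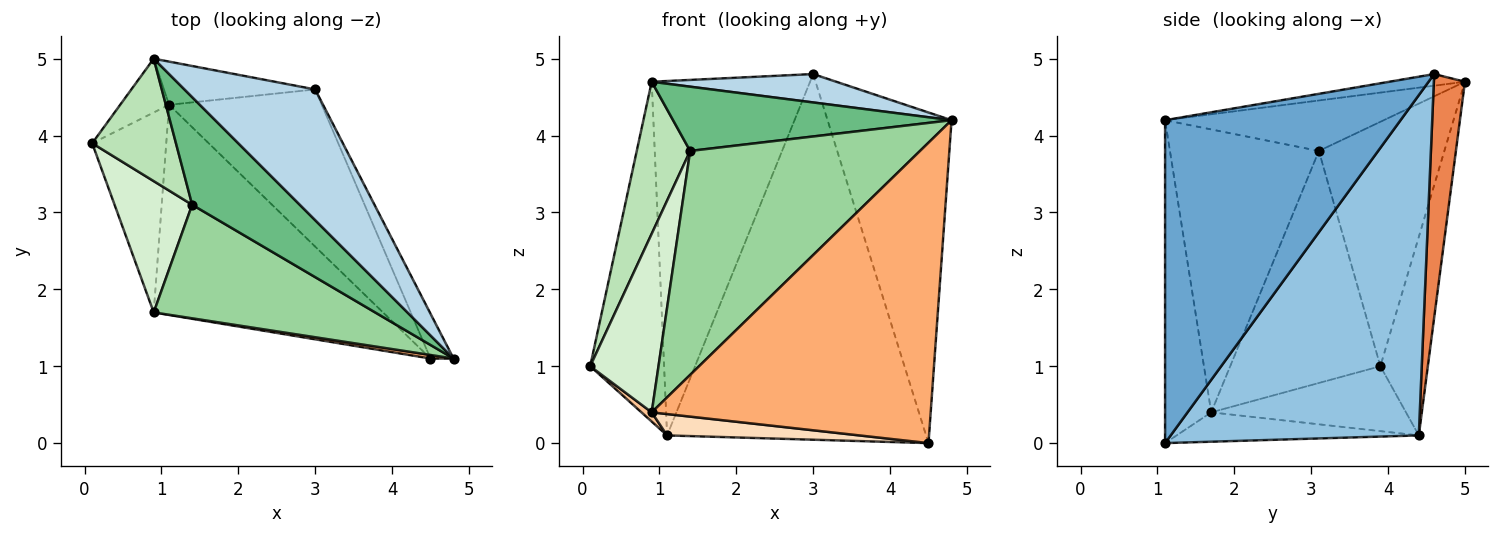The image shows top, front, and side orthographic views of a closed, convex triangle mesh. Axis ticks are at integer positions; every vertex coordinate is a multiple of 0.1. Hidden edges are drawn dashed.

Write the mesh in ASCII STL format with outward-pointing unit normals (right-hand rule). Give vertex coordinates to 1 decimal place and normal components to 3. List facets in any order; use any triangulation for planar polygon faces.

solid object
 facet normal 0.883 0.465 -0.063
  outer loop
   vertex 4.5 1.1 0.0
   vertex 3.0 4.6 4.8
   vertex 4.8 1.1 4.2
  endloop
 endfacet
 facet normal 0.661 0.690 -0.296
  outer loop
   vertex 1.1 4.4 0.1
   vertex 3.0 4.6 4.8
   vertex 4.5 1.1 0.0
  endloop
 endfacet
 facet normal -0.087 -0.211 0.974
  outer loop
   vertex 0.9 5.0 4.7
   vertex 4.8 1.1 4.2
   vertex 3.0 4.6 4.8
  endloop
 endfacet
 facet normal -0.536 0.834 -0.132
  outer loop
   vertex 0.9 5.0 4.7
   vertex 1.1 4.4 0.1
   vertex 0.1 3.9 1.0
  endloop
 endfacet
 facet normal 0.191 0.974 -0.119
  outer loop
   vertex 0.9 5.0 4.7
   vertex 3.0 4.6 4.8
   vertex 1.1 4.4 0.1
  endloop
 endfacet
 facet normal -0.163 -0.987 0.012
  outer loop
   vertex 0.9 1.7 0.4
   vertex 4.5 1.1 0.0
   vertex 4.8 1.1 4.2
  endloop
 endfacet
 facet normal -0.659 -0.035 -0.751
  outer loop
   vertex 0.9 1.7 0.4
   vertex 0.1 3.9 1.0
   vertex 1.1 4.4 0.1
  endloop
 endfacet
 facet normal -0.126 -0.100 -0.987
  outer loop
   vertex 0.9 1.7 0.4
   vertex 1.1 4.4 0.1
   vertex 4.5 1.1 0.0
  endloop
 endfacet
 facet normal -0.373 -0.476 0.796
  outer loop
   vertex 1.4 3.1 3.8
   vertex 4.8 1.1 4.2
   vertex 0.9 5.0 4.7
  endloop
 endfacet
 facet normal -0.500 -0.772 0.392
  outer loop
   vertex 1.4 3.1 3.8
   vertex 0.9 1.7 0.4
   vertex 4.8 1.1 4.2
  endloop
 endfacet
 facet normal -0.878 -0.373 0.301
  outer loop
   vertex 1.4 3.1 3.8
   vertex 0.9 5.0 4.7
   vertex 0.1 3.9 1.0
  endloop
 endfacet
 facet normal -0.871 -0.396 0.291
  outer loop
   vertex 1.4 3.1 3.8
   vertex 0.1 3.9 1.0
   vertex 0.9 1.7 0.4
  endloop
 endfacet
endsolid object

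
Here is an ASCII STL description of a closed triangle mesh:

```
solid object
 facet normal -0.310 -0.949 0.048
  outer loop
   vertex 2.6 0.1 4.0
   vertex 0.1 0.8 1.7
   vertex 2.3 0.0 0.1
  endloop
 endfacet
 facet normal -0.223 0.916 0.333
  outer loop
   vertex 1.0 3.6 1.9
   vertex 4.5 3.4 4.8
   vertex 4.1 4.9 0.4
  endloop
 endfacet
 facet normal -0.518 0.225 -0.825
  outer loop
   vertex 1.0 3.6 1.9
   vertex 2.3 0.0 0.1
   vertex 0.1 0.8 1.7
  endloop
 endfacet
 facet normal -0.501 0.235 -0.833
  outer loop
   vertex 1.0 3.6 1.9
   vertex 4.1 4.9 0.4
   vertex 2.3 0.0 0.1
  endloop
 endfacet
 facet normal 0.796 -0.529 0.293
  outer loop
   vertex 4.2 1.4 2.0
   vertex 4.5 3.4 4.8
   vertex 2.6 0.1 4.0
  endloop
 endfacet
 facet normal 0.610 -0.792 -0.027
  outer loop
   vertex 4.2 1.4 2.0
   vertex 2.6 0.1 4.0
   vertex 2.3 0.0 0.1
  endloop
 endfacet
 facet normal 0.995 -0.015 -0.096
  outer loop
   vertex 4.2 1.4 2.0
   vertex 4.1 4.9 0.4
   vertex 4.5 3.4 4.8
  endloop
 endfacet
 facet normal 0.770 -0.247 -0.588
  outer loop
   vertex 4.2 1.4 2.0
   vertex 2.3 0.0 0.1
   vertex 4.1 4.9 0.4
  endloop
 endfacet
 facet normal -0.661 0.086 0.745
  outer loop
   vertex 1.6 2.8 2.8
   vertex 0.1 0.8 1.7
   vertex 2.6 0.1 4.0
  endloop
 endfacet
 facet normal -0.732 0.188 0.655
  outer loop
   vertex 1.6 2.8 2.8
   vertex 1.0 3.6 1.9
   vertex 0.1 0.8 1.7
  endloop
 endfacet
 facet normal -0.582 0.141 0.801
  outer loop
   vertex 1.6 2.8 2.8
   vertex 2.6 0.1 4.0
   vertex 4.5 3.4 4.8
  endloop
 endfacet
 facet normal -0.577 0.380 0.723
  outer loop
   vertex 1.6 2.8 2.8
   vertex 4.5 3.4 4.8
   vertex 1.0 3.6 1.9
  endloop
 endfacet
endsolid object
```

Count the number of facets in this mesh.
12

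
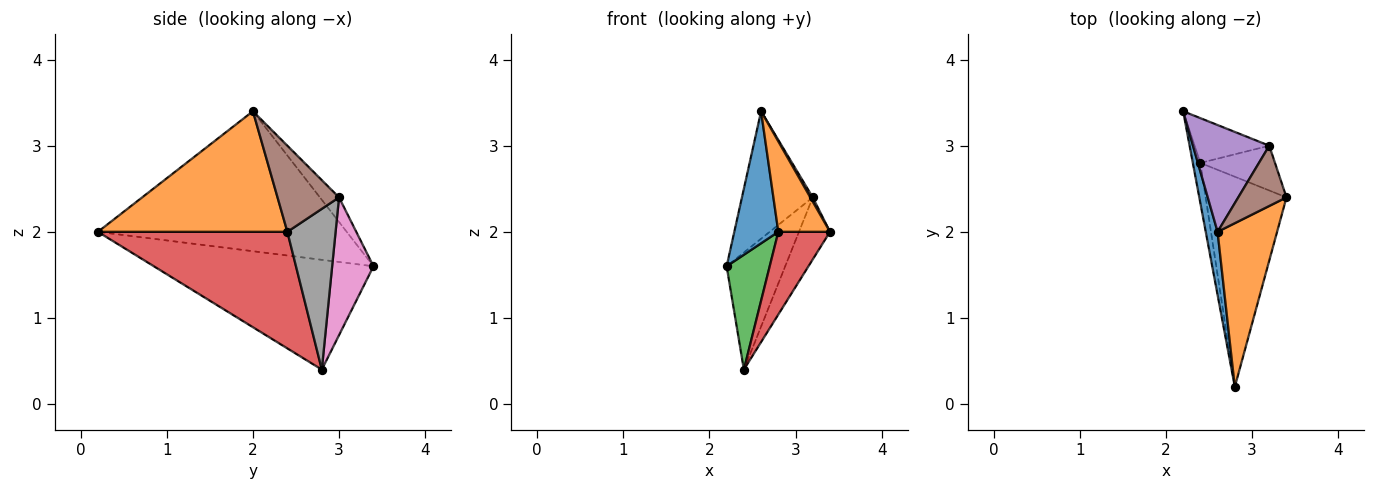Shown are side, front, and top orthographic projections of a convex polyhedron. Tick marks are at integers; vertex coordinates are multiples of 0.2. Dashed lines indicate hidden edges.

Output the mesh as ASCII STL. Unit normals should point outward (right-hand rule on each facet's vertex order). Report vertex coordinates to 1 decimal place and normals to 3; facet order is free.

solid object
 facet normal -0.981 -0.174 0.083
  outer loop
   vertex 2.6 2.0 3.4
   vertex 2.2 3.4 1.6
   vertex 2.8 0.2 2.0
  endloop
 endfacet
 facet normal 0.871 -0.238 0.430
  outer loop
   vertex 2.6 2.0 3.4
   vertex 2.8 0.2 2.0
   vertex 3.4 2.4 2.0
  endloop
 endfacet
 facet normal -0.979 -0.192 -0.067
  outer loop
   vertex 2.4 2.8 0.4
   vertex 2.8 0.2 2.0
   vertex 2.2 3.4 1.6
  endloop
 endfacet
 facet normal 0.802 -0.219 -0.556
  outer loop
   vertex 2.4 2.8 0.4
   vertex 3.4 2.4 2.0
   vertex 2.8 0.2 2.0
  endloop
 endfacet
 facet normal -0.203 0.751 0.629
  outer loop
   vertex 3.2 3.0 2.4
   vertex 2.2 3.4 1.6
   vertex 2.6 2.0 3.4
  endloop
 endfacet
 facet normal 0.872 -0.035 0.488
  outer loop
   vertex 3.2 3.0 2.4
   vertex 2.6 2.0 3.4
   vertex 3.4 2.4 2.0
  endloop
 endfacet
 facet normal 0.550 0.780 -0.298
  outer loop
   vertex 3.2 3.0 2.4
   vertex 2.4 2.8 0.4
   vertex 2.2 3.4 1.6
  endloop
 endfacet
 facet normal 0.784 0.504 -0.364
  outer loop
   vertex 3.2 3.0 2.4
   vertex 3.4 2.4 2.0
   vertex 2.4 2.8 0.4
  endloop
 endfacet
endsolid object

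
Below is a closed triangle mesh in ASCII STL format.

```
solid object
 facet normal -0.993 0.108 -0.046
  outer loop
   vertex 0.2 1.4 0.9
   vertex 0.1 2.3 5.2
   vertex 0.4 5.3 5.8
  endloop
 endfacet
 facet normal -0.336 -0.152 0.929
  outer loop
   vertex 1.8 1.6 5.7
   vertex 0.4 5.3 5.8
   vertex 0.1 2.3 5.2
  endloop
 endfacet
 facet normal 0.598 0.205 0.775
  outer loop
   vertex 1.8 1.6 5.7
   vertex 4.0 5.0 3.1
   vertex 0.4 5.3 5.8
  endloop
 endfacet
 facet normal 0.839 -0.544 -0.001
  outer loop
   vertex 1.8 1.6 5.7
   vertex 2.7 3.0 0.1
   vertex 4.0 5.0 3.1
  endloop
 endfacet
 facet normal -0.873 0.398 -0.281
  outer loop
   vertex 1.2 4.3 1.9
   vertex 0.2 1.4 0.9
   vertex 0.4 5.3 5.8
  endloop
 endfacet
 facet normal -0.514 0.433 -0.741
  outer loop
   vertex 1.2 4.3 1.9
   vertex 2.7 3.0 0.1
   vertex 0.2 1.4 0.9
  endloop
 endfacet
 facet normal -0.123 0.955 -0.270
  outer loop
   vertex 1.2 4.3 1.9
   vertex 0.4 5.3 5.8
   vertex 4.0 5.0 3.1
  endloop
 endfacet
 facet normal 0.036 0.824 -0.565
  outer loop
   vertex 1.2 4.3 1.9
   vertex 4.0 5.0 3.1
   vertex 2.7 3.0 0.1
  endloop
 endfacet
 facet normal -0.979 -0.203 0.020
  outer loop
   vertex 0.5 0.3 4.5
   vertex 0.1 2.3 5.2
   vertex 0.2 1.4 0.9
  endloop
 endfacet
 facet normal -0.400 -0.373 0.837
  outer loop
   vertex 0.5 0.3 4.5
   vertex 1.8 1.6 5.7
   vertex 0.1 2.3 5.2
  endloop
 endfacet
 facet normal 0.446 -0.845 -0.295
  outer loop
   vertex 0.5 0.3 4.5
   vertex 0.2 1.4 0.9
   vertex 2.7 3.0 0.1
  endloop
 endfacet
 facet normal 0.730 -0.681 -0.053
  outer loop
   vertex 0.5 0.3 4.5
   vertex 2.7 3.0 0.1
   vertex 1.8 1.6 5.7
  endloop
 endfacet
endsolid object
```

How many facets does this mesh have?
12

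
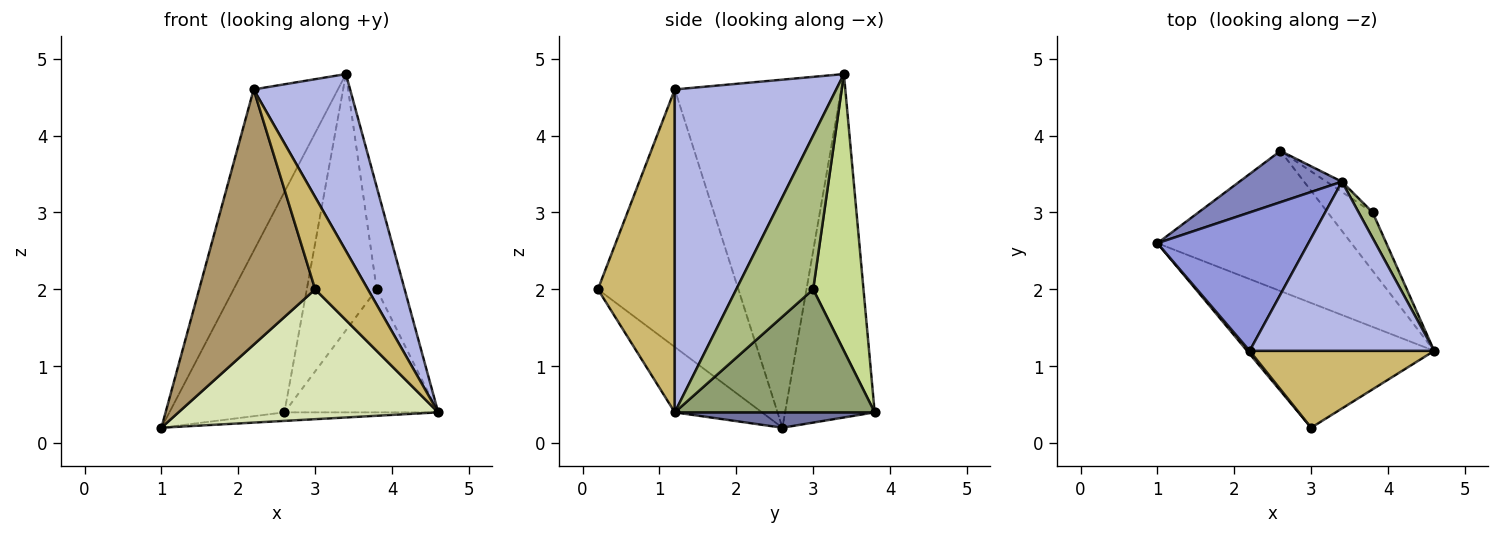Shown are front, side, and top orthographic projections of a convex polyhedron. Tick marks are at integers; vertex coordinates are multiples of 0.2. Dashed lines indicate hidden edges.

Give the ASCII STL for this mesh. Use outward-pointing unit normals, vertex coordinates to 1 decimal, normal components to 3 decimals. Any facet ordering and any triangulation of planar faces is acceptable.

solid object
 facet normal 0.079 0.061 -0.995
  outer loop
   vertex 2.6 3.8 0.4
   vertex 4.6 1.2 0.4
   vertex 1.0 2.6 0.2
  endloop
 endfacet
 facet normal -0.604 0.776 0.180
  outer loop
   vertex 3.4 3.4 4.8
   vertex 2.6 3.8 0.4
   vertex 1.0 2.6 0.2
  endloop
 endfacet
 facet normal -0.832 0.421 0.361
  outer loop
   vertex 2.2 1.2 4.6
   vertex 3.4 3.4 4.8
   vertex 1.0 2.6 0.2
  endloop
 endfacet
 facet normal 0.771 -0.460 0.440
  outer loop
   vertex 2.2 1.2 4.6
   vertex 4.6 1.2 0.4
   vertex 3.4 3.4 4.8
  endloop
 endfacet
 facet normal 0.761 0.586 -0.278
  outer loop
   vertex 3.8 3.0 2.0
   vertex 4.6 1.2 0.4
   vertex 2.6 3.8 0.4
  endloop
 endfacet
 facet normal 0.936 0.341 0.085
  outer loop
   vertex 3.8 3.0 2.0
   vertex 3.4 3.4 4.8
   vertex 4.6 1.2 0.4
  endloop
 endfacet
 facet normal 0.584 0.811 -0.032
  outer loop
   vertex 3.8 3.0 2.0
   vertex 2.6 3.8 0.4
   vertex 3.4 3.4 4.8
  endloop
 endfacet
 facet normal -0.235 -0.701 -0.673
  outer loop
   vertex 3.0 0.2 2.0
   vertex 1.0 2.6 0.2
   vertex 4.6 1.2 0.4
  endloop
 endfacet
 facet normal -0.771 -0.637 0.008
  outer loop
   vertex 3.0 0.2 2.0
   vertex 2.2 1.2 4.6
   vertex 1.0 2.6 0.2
  endloop
 endfacet
 facet normal 0.746 -0.512 0.426
  outer loop
   vertex 3.0 0.2 2.0
   vertex 4.6 1.2 0.4
   vertex 2.2 1.2 4.6
  endloop
 endfacet
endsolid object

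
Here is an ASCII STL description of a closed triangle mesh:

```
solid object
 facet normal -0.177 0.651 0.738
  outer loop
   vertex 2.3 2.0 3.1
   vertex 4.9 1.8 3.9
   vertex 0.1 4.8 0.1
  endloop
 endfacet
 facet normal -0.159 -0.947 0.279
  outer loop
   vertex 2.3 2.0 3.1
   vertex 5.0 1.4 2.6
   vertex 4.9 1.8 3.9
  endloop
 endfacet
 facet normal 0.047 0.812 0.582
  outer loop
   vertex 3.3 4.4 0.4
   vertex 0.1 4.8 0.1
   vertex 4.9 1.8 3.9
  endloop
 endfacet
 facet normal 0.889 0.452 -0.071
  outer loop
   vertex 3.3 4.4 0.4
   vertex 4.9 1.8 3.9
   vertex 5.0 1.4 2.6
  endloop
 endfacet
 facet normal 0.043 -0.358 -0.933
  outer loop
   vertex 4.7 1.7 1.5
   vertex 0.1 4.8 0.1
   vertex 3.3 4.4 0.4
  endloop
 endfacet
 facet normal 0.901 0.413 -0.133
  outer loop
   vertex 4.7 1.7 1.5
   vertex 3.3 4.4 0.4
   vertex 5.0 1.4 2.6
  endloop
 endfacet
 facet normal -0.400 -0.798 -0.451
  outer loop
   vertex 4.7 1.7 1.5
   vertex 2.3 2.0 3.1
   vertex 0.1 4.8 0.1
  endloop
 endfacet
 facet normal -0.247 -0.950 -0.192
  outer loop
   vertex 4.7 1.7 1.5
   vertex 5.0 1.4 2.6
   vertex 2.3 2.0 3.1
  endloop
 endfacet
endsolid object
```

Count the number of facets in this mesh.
8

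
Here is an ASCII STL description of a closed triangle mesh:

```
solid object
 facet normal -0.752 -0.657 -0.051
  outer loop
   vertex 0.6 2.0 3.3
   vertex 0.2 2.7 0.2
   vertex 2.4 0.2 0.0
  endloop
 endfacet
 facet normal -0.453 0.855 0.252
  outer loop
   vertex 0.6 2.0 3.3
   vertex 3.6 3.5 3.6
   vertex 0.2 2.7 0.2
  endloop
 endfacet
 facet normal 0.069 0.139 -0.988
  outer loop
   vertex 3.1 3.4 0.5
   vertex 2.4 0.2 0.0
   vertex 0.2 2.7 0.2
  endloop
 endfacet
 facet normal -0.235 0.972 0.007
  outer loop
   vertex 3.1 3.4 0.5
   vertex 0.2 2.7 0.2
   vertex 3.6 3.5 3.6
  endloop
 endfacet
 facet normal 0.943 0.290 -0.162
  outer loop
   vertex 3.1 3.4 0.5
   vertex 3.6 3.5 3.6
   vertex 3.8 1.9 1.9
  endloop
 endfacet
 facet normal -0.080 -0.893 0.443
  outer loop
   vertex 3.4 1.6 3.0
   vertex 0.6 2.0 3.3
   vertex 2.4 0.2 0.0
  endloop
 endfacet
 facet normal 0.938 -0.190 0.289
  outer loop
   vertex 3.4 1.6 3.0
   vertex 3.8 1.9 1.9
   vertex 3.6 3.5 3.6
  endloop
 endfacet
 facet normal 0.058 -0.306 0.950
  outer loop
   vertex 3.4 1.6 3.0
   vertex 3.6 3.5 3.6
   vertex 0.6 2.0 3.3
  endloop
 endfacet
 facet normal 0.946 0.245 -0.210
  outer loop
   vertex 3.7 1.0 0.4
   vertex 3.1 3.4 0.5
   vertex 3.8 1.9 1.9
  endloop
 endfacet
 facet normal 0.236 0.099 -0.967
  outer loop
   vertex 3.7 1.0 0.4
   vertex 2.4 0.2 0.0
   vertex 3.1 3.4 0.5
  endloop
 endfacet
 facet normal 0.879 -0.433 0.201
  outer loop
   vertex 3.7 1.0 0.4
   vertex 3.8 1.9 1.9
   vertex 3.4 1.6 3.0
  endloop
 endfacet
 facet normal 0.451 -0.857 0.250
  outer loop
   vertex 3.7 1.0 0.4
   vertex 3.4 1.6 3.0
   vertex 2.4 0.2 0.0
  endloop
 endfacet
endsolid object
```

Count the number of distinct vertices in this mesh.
8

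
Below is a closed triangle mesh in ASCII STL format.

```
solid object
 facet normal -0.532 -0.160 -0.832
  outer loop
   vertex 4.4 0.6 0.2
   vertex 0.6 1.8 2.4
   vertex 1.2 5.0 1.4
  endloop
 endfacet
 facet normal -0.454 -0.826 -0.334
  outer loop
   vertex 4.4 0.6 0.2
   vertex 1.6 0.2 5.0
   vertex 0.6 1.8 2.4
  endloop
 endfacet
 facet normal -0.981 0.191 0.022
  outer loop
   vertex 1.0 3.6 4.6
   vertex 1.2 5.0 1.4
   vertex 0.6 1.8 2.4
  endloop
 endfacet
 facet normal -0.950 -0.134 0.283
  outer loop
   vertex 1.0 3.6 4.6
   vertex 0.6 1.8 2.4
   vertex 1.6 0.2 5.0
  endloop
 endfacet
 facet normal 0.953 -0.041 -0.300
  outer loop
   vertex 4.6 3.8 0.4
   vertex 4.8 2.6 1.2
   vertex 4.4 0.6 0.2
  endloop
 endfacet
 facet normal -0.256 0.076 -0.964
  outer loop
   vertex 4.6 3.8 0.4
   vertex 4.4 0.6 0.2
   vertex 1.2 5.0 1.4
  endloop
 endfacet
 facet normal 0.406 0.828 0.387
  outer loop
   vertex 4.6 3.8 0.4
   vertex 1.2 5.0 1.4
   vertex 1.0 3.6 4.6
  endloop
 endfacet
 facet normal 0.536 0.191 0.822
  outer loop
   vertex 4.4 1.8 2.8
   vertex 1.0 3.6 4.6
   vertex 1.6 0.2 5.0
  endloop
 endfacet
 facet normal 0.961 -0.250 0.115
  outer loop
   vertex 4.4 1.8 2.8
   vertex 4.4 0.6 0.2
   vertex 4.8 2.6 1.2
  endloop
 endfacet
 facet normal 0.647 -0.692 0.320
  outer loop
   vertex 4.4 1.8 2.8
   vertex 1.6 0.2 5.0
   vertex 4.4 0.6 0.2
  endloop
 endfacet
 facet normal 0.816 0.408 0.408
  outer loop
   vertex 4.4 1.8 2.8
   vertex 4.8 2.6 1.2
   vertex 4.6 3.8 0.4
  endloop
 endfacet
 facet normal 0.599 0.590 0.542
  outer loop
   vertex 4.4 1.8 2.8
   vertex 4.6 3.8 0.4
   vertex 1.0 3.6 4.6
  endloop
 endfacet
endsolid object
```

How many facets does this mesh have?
12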